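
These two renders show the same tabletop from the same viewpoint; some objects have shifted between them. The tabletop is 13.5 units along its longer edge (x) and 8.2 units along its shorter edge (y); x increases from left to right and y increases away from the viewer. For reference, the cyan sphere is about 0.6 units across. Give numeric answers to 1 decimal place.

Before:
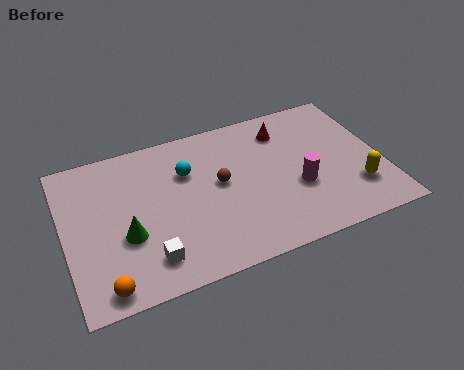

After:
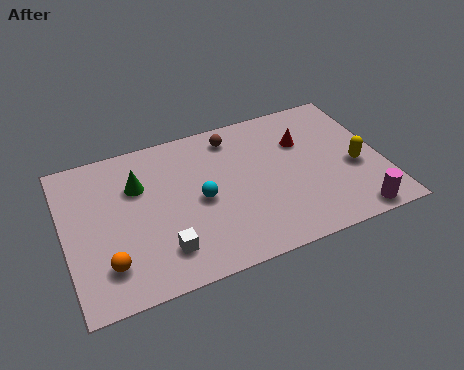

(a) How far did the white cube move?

0.6

From (3.3, 1.6) to (3.9, 1.8), the white cube covered √(0.6² + 0.2²) ≈ 0.6 units.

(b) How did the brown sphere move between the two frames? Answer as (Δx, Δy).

(0.8, 2.4)

From the two frames, the brown sphere sits at roughly (6.6, 4.5) before and (7.4, 6.9) after.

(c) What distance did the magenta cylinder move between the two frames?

3.1

The magenta cylinder moved from about (9.8, 3.1) to (11.9, 0.8), a distance of √(2.1² + 2.3²) ≈ 3.1.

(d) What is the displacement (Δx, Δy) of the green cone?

(0.7, 2.5)

The green cone started near (2.5, 3.1) and ended near (3.2, 5.6).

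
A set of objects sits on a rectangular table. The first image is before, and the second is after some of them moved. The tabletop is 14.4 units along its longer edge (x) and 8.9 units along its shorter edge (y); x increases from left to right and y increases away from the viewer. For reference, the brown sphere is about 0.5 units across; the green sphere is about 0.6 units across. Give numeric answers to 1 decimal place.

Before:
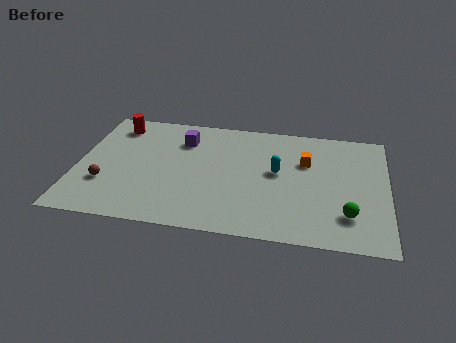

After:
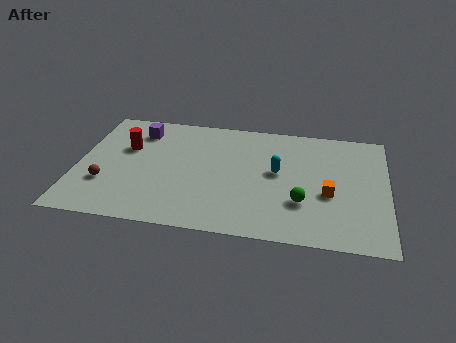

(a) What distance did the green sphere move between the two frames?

2.2

The green sphere was near (12.6, 2.2) before and (10.5, 2.8) after, so it travelled √(2.1² + 0.6²) ≈ 2.2 units.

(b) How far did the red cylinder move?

1.8

From (1.6, 7.4) to (2.2, 5.7), the red cylinder covered √(0.6² + 1.7²) ≈ 1.8 units.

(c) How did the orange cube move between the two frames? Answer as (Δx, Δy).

(1.1, -2.3)

The orange cube was at about (10.6, 5.9) and moved to about (11.7, 3.6).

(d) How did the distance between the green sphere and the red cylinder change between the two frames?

-3.4

Before: roughly 12.2 units apart; after: 8.8. That's 3.4 units closer together.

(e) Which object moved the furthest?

the orange cube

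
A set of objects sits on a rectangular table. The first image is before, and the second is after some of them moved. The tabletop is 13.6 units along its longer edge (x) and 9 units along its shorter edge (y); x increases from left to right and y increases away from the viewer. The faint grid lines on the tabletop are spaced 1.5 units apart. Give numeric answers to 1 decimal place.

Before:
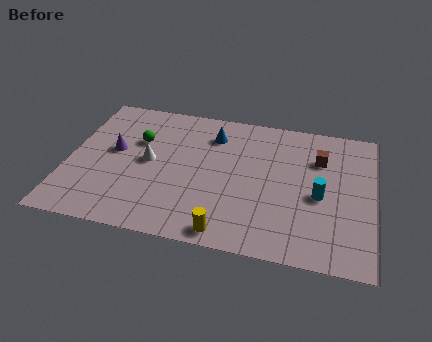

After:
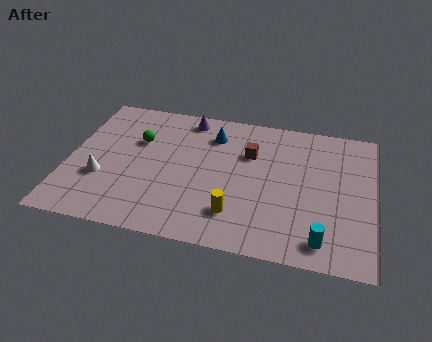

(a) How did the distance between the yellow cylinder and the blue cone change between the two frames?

-1.1

The distance was about 6.2 in the first image and 5.1 in the second, so they moved 1.1 units closer together.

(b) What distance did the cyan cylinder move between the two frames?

2.7

The cyan cylinder moved from about (11.2, 4.0) to (11.4, 1.3), a distance of √(0.2² + 2.7²) ≈ 2.7.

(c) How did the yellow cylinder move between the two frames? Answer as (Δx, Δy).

(0.3, 1.2)

The yellow cylinder was at about (7.3, 0.9) and moved to about (7.6, 2.1).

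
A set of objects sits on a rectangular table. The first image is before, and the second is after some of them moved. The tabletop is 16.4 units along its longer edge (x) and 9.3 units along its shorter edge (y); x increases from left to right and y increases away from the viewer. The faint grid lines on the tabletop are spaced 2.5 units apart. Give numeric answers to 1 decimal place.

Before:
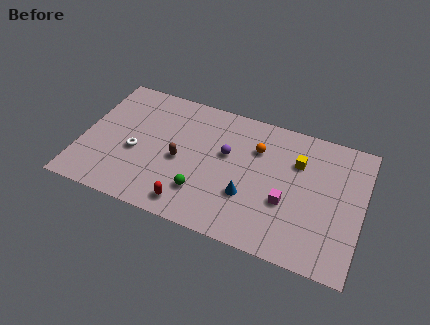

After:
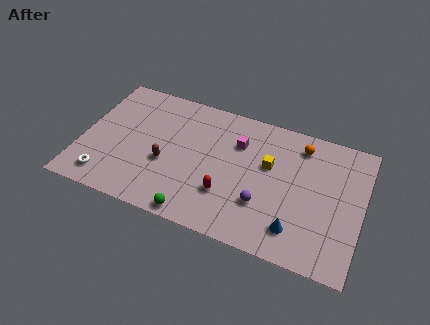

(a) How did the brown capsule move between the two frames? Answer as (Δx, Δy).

(-0.8, -0.5)

The brown capsule started near (5.8, 4.2) and ended near (5.0, 3.7).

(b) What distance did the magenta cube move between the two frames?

4.4

The magenta cube was near (12.1, 3.5) before and (9.0, 6.6) after, so it travelled √(3.1² + 3.1²) ≈ 4.4 units.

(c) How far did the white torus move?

2.8

The white torus was near (3.2, 3.9) before and (1.7, 1.5) after, so it travelled √(1.5² + 2.4²) ≈ 2.8 units.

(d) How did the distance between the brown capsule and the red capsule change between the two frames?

+0.8

The distance was about 3.0 in the first image and 3.8 in the second, so they moved 0.8 units further apart.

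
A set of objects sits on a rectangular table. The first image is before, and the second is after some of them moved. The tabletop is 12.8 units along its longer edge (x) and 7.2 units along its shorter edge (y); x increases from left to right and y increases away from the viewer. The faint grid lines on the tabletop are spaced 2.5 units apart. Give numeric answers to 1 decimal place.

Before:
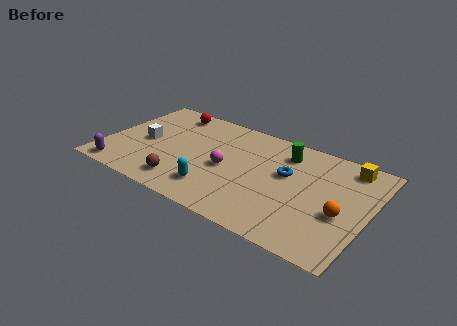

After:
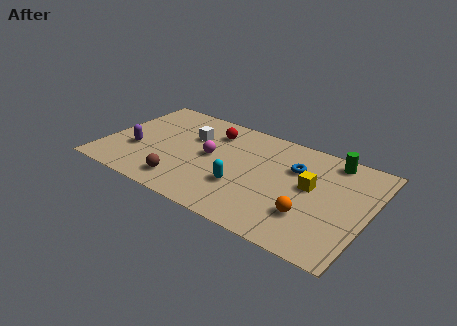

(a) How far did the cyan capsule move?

1.4

The cyan capsule was near (5.7, 1.6) before and (6.9, 2.4) after, so it travelled √(1.2² + 0.8²) ≈ 1.4 units.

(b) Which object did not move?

the brown sphere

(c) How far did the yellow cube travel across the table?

2.7

The yellow cube moved from about (11.5, 6.2) to (10.0, 4.0), a distance of √(1.5² + 2.2²) ≈ 2.7.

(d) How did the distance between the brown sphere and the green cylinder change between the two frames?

+2.0

The distance was about 6.2 in the first image and 8.2 in the second, so they moved 2.0 units further apart.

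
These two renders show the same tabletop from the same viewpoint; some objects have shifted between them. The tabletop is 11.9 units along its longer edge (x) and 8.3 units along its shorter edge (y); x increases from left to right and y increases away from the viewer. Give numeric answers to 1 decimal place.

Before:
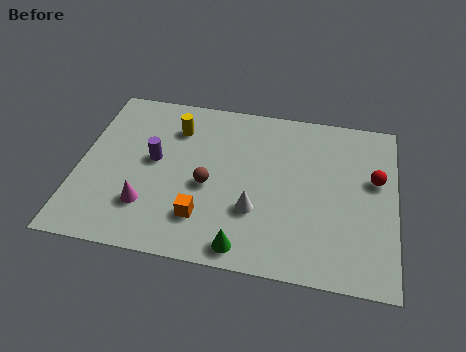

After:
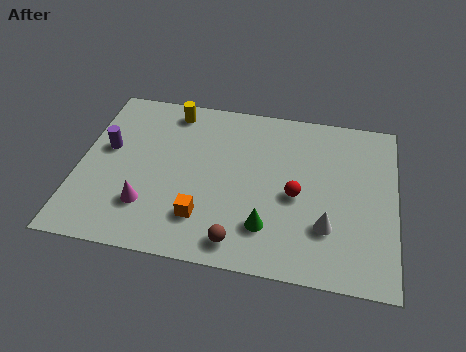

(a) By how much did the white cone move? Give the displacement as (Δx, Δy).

(2.7, -0.3)

The white cone started near (6.7, 2.7) and ended near (9.4, 2.4).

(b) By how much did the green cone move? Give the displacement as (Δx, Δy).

(0.8, 1.1)

The green cone started near (6.4, 0.9) and ended near (7.2, 2.0).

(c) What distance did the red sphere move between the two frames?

3.2

The red sphere moved from about (11.1, 5.0) to (8.2, 3.7), a distance of √(2.9² + 1.3²) ≈ 3.2.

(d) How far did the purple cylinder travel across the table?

1.8

The purple cylinder was near (2.8, 4.5) before and (1.0, 4.8) after, so it travelled √(1.8² + 0.3²) ≈ 1.8 units.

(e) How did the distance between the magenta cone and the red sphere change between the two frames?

-3.2

Before: roughly 8.9 units apart; after: 5.7. That's 3.2 units closer together.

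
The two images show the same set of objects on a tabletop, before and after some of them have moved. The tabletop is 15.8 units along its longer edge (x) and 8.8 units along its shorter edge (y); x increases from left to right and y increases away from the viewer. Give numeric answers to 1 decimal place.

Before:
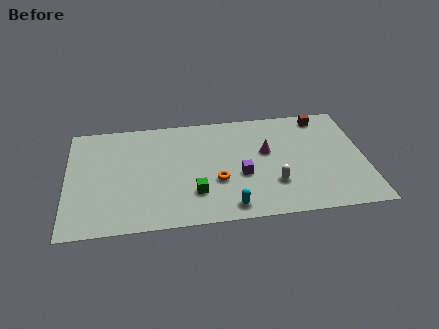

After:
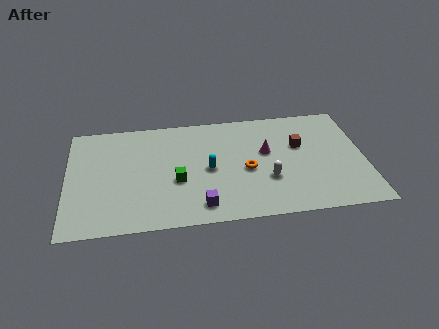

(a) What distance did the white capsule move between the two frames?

0.5

From (10.9, 2.6) to (10.6, 3.0), the white capsule covered √(0.3² + 0.4²) ≈ 0.5 units.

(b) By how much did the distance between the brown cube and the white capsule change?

-2.7

Before: roughly 5.8 units apart; after: 3.1. That's 2.7 units closer together.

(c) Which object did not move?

the magenta cone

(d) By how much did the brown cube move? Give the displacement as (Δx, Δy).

(-1.3, -2.2)

From the two frames, the brown cube sits at roughly (13.7, 7.7) before and (12.4, 5.5) after.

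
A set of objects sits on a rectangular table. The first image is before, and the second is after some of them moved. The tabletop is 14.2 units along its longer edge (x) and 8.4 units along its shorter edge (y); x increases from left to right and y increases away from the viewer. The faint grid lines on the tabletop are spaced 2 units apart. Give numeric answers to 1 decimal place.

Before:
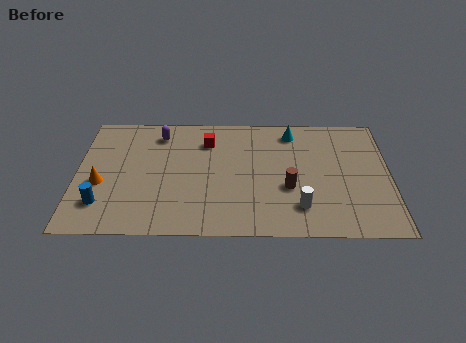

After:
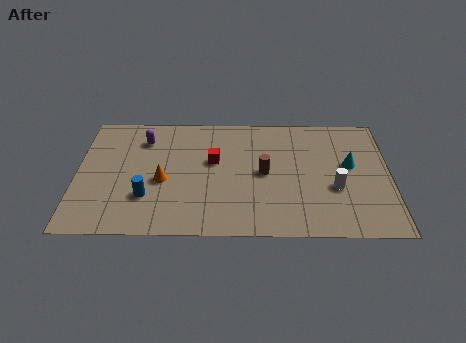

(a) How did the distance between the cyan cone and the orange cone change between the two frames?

-0.9

Before: roughly 9.5 units apart; after: 8.6. That's 0.9 units closer together.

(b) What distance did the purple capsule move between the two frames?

0.8

The purple capsule was near (3.7, 6.9) before and (3.0, 6.5) after, so it travelled √(0.7² + 0.4²) ≈ 0.8 units.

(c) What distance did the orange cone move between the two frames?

2.8

The orange cone was near (1.1, 3.4) before and (3.9, 3.6) after, so it travelled √(2.8² + 0.2²) ≈ 2.8 units.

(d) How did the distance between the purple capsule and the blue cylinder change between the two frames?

-1.5

The distance was about 5.5 in the first image and 4.0 in the second, so they moved 1.5 units closer together.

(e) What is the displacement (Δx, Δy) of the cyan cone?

(2.6, -2.3)

From the two frames, the cyan cone sits at roughly (9.8, 7.1) before and (12.4, 4.8) after.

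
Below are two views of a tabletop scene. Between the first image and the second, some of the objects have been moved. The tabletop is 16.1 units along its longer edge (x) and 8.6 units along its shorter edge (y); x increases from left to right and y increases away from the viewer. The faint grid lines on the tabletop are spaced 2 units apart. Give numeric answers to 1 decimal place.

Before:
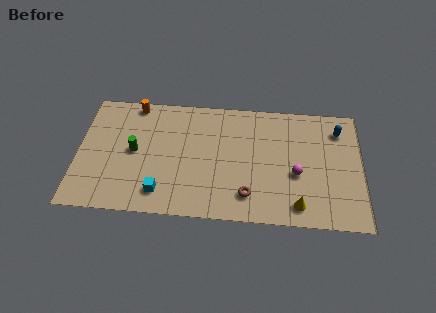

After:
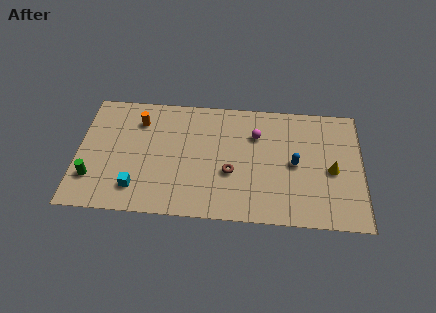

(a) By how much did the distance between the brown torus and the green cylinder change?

+0.9

The distance was about 7.0 in the first image and 7.9 in the second, so they moved 0.9 units further apart.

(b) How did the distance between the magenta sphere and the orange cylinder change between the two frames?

-3.5

They were about 10.2 units apart before and 6.7 after — 3.5 units closer together.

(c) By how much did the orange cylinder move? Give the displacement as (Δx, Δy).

(0.3, -1.2)

The orange cylinder started near (3.1, 7.8) and ended near (3.4, 6.6).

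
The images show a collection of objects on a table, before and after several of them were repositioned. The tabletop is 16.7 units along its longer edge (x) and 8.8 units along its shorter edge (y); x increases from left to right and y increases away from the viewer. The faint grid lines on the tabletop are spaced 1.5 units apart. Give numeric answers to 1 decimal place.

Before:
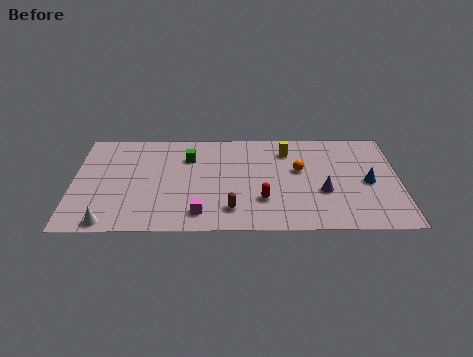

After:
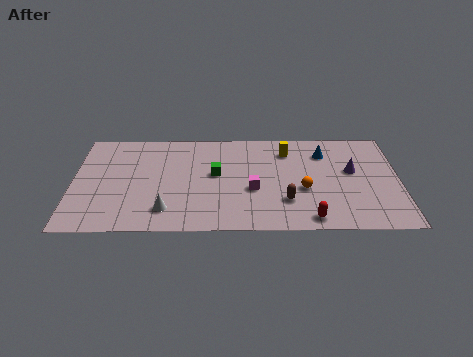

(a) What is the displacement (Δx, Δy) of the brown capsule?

(2.8, 0.7)

From the two frames, the brown capsule sits at roughly (8.1, 1.8) before and (10.9, 2.5) after.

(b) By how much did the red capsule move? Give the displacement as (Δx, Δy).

(2.4, -1.6)

The red capsule was at about (9.7, 2.6) and moved to about (12.1, 1.0).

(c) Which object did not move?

the yellow cylinder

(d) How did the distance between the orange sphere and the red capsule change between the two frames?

-0.7

The distance was about 3.2 in the first image and 2.5 in the second, so they moved 0.7 units closer together.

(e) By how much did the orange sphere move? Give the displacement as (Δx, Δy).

(0.2, -1.7)

The orange sphere started near (11.6, 5.2) and ended near (11.8, 3.5).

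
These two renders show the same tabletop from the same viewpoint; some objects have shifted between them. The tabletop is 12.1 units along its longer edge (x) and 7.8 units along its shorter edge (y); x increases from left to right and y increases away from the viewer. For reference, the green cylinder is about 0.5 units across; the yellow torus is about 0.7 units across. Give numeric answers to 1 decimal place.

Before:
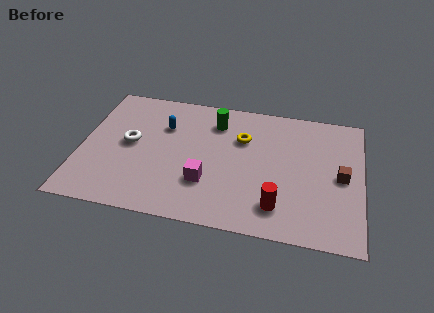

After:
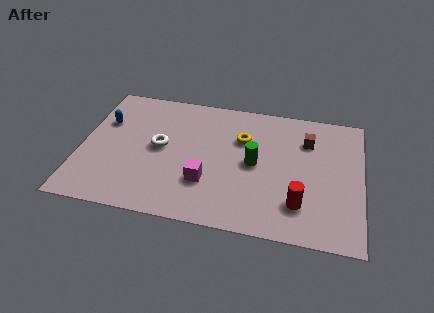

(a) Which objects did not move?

the magenta cube and the yellow torus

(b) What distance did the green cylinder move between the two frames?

2.8

From (5.7, 6.1) to (7.5, 3.9), the green cylinder covered √(1.8² + 2.2²) ≈ 2.8 units.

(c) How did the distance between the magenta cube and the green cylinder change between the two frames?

-1.2

The distance was about 3.7 in the first image and 2.5 in the second, so they moved 1.2 units closer together.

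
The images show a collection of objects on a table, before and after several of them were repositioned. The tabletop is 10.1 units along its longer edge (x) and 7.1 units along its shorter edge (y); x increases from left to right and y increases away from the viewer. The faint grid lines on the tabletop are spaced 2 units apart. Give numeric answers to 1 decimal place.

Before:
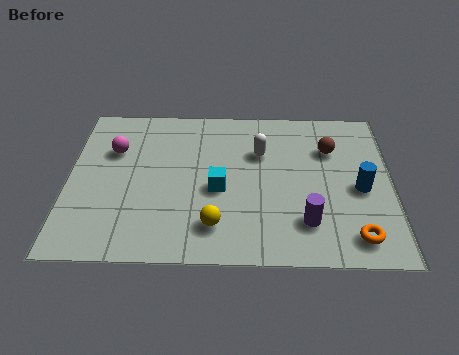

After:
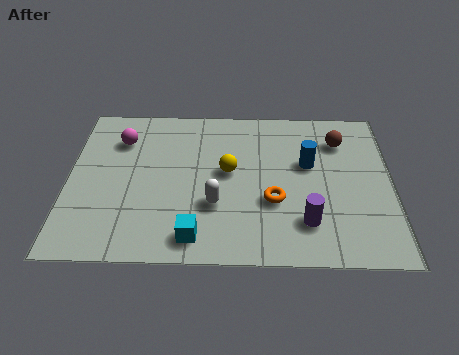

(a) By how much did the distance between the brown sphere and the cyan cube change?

+2.3

Before: roughly 4.0 units apart; after: 6.3. That's 2.3 units further apart.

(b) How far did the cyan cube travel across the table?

2.2

The cyan cube moved from about (4.7, 3.1) to (4.0, 1.0), a distance of √(0.7² + 2.1²) ≈ 2.2.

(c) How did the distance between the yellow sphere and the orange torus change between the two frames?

-2.4

Before: roughly 4.3 units apart; after: 1.9. That's 2.4 units closer together.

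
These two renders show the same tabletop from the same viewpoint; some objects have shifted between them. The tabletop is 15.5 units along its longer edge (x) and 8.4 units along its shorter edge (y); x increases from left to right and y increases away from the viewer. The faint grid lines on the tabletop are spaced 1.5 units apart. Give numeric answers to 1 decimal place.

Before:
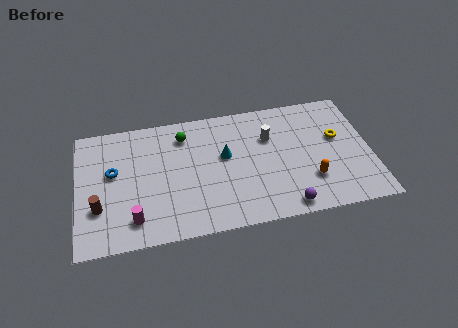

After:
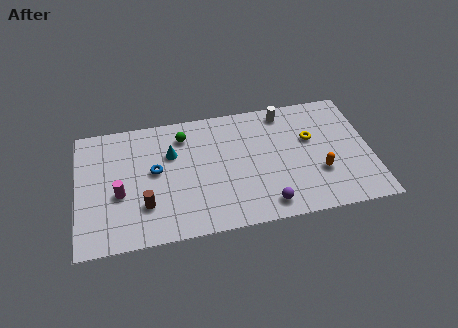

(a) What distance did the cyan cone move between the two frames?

2.9

The cyan cone was near (7.8, 4.9) before and (5.0, 5.6) after, so it travelled √(2.8² + 0.7²) ≈ 2.9 units.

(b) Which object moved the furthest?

the cyan cone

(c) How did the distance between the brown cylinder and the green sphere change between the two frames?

-1.3

They were about 6.1 units apart before and 4.8 after — 1.3 units closer together.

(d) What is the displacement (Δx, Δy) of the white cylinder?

(0.9, 1.6)

The white cylinder started near (10.2, 5.7) and ended near (11.1, 7.3).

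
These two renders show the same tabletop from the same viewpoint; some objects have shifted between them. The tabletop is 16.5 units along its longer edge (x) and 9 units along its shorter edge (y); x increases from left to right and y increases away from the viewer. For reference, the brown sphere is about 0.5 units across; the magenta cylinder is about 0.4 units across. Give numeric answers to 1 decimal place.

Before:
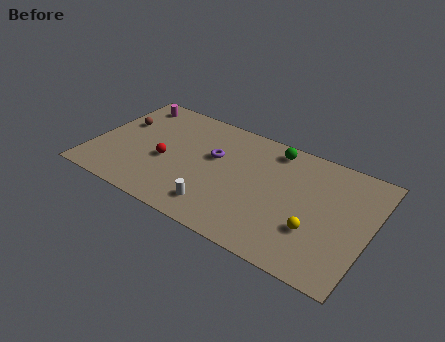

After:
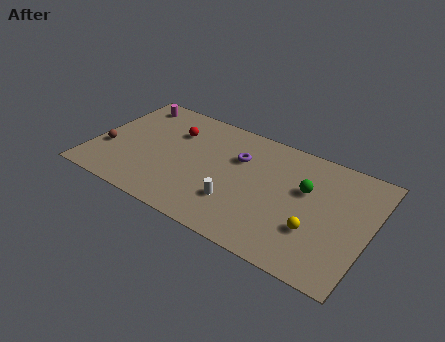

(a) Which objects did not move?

the magenta cylinder and the yellow sphere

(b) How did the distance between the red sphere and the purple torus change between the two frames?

+0.8

Before: roughly 3.2 units apart; after: 4.0. That's 0.8 units further apart.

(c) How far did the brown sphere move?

2.5

The brown sphere was near (1.3, 5.7) before and (0.9, 3.2) after, so it travelled √(0.4² + 2.5²) ≈ 2.5 units.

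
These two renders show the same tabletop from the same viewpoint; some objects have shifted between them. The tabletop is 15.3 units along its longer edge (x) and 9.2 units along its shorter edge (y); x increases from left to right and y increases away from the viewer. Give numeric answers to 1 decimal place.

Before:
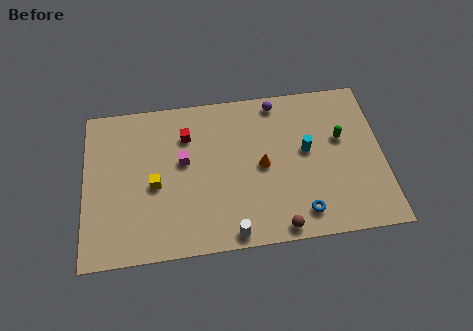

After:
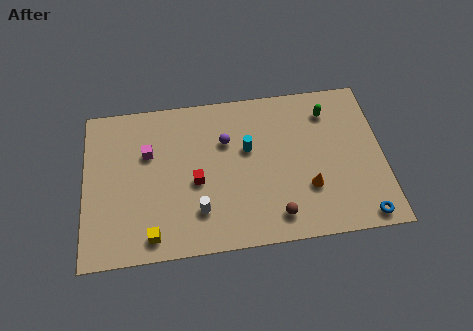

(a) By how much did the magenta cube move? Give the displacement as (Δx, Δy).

(-1.8, 0.7)

The magenta cube was at about (5.1, 5.3) and moved to about (3.3, 6.0).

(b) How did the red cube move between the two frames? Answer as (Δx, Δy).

(0.4, -2.8)

From the two frames, the red cube sits at roughly (5.3, 6.8) before and (5.7, 4.0) after.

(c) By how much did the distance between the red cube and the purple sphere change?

-2.2

Before: roughly 4.9 units apart; after: 2.7. That's 2.2 units closer together.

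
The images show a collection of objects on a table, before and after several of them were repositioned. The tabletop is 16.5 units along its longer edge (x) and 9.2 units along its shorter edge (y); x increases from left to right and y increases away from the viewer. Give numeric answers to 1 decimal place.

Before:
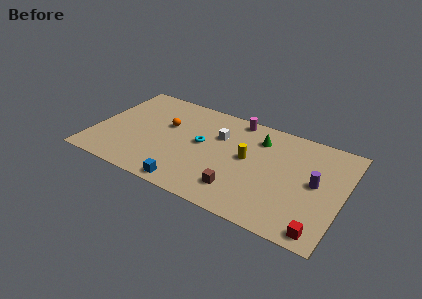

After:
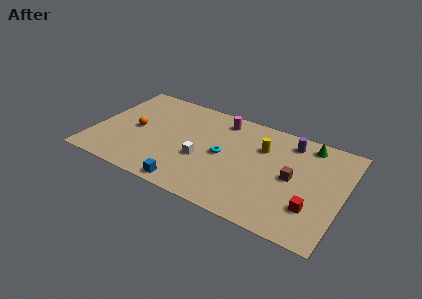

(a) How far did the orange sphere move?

2.2

From (4.6, 5.7) to (2.7, 4.5), the orange sphere covered √(1.9² + 1.2²) ≈ 2.2 units.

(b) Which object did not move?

the blue cube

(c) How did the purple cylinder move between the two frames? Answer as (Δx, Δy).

(-2.0, 2.9)

The purple cylinder started near (14.7, 4.8) and ended near (12.7, 7.7).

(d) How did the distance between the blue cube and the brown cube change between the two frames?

+4.0

Before: roughly 3.4 units apart; after: 7.4. That's 4.0 units further apart.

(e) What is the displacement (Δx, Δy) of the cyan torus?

(1.5, -0.4)

The cyan torus was at about (7.1, 5.0) and moved to about (8.6, 4.6).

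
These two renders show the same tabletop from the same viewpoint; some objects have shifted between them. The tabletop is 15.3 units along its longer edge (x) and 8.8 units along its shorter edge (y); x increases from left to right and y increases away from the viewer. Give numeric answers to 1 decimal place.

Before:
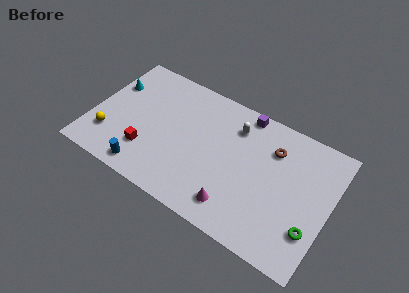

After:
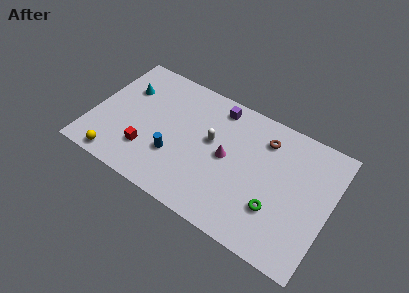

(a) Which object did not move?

the red cube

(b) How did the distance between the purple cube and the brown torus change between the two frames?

+0.7

They were about 2.6 units apart before and 3.3 after — 0.7 units further apart.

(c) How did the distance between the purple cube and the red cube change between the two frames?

-1.4

Before: roughly 7.8 units apart; after: 6.4. That's 1.4 units closer together.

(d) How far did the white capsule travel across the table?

2.1

The white capsule moved from about (8.9, 6.8) to (7.6, 5.1), a distance of √(1.3² + 1.7²) ≈ 2.1.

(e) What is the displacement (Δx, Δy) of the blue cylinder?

(1.6, 1.8)

The blue cylinder was at about (3.9, 1.1) and moved to about (5.5, 2.9).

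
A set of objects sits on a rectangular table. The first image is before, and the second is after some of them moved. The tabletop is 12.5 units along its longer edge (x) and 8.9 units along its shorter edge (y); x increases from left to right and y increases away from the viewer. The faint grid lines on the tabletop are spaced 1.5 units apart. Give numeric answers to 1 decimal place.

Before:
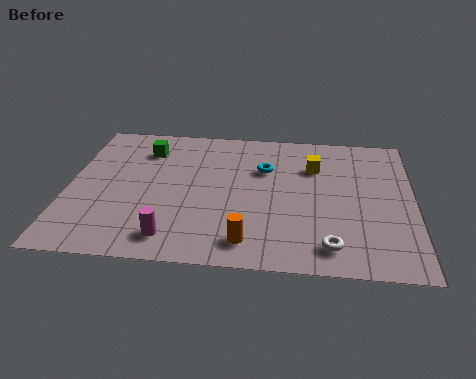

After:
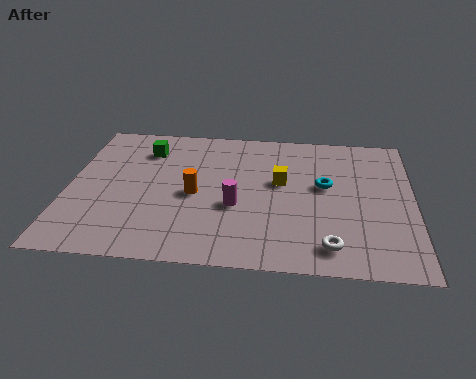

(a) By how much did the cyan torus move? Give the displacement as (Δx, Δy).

(2.2, -0.9)

The cyan torus started near (7.1, 6.0) and ended near (9.3, 5.1).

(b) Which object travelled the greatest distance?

the orange cylinder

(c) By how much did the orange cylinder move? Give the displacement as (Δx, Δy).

(-2.0, 2.7)

The orange cylinder started near (6.6, 1.4) and ended near (4.6, 4.1).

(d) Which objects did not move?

the green cube and the white torus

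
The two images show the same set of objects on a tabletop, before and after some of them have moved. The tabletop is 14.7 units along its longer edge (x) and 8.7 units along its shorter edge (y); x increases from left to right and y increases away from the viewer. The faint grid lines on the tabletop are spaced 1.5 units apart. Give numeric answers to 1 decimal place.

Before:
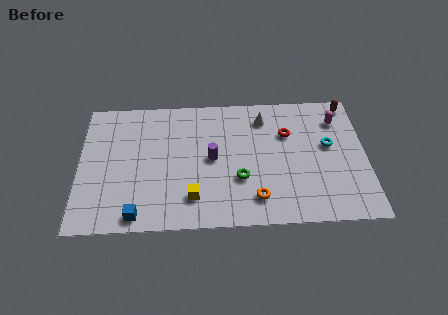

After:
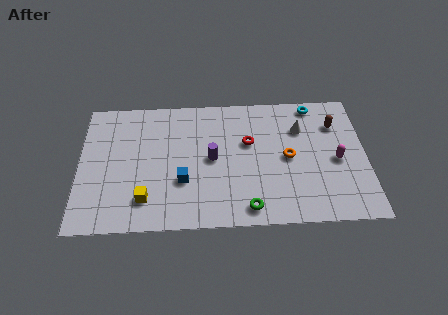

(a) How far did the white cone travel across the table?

2.1

The white cone moved from about (9.5, 7.0) to (11.4, 6.2), a distance of √(1.9² + 0.8²) ≈ 2.1.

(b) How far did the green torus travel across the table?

1.9

From (8.2, 3.0) to (8.6, 1.1), the green torus covered √(0.4² + 1.9²) ≈ 1.9 units.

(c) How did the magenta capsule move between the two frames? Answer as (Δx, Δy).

(-0.1, -2.7)

From the two frames, the magenta capsule sits at roughly (13.3, 6.7) before and (13.2, 4.0) after.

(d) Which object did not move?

the purple cylinder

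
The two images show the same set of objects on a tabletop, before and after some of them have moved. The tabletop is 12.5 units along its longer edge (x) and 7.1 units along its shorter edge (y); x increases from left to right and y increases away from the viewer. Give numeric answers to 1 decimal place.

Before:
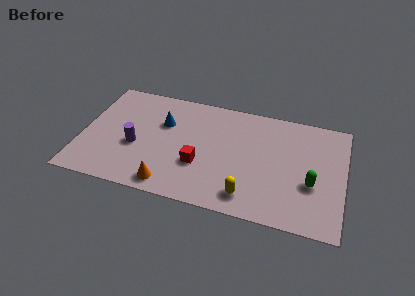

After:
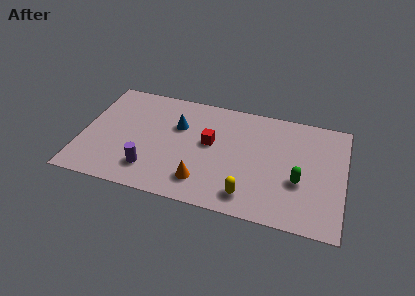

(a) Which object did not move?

the yellow capsule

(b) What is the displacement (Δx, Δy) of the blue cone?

(0.7, 0.0)

The blue cone started near (3.8, 4.7) and ended near (4.5, 4.7).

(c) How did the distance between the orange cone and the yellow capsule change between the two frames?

-1.5

The distance was about 3.7 in the first image and 2.2 in the second, so they moved 1.5 units closer together.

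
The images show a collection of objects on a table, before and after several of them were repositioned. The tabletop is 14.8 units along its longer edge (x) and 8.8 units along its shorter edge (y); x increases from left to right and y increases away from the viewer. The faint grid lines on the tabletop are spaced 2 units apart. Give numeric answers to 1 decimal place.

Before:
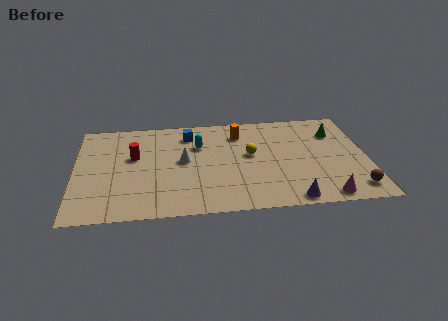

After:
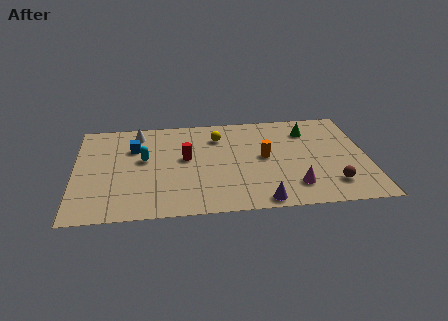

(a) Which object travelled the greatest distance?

the white cone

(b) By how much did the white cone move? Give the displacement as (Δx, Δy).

(-2.3, 2.7)

From the two frames, the white cone sits at roughly (5.5, 4.7) before and (3.2, 7.4) after.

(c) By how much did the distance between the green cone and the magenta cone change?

-0.7

Before: roughly 5.7 units apart; after: 5.0. That's 0.7 units closer together.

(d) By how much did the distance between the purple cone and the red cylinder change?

-3.5

The distance was about 9.0 in the first image and 5.5 in the second, so they moved 3.5 units closer together.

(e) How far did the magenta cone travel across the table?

1.8

The magenta cone was near (12.5, 0.9) before and (11.0, 1.9) after, so it travelled √(1.5² + 1.0²) ≈ 1.8 units.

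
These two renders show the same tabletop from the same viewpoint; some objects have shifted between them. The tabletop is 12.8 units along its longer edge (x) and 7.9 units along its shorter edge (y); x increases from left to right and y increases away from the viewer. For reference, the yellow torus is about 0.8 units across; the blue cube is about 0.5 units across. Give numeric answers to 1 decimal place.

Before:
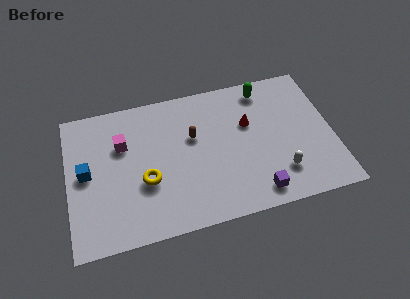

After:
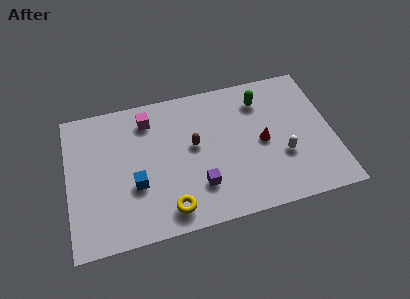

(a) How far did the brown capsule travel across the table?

0.5

The brown capsule was near (6.1, 4.9) before and (6.1, 4.4) after, so it travelled √(0.0² + 0.5²) ≈ 0.5 units.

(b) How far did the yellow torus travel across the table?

2.1

The yellow torus moved from about (3.7, 3.0) to (4.7, 1.2), a distance of √(1.0² + 1.8²) ≈ 2.1.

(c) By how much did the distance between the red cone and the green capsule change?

+0.4

They were about 2.0 units apart before and 2.4 after — 0.4 units further apart.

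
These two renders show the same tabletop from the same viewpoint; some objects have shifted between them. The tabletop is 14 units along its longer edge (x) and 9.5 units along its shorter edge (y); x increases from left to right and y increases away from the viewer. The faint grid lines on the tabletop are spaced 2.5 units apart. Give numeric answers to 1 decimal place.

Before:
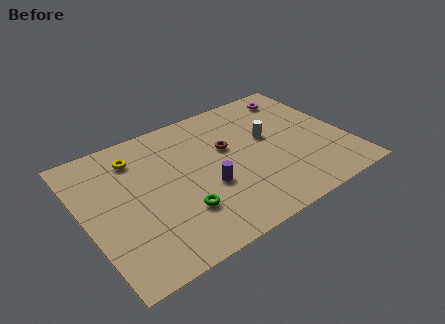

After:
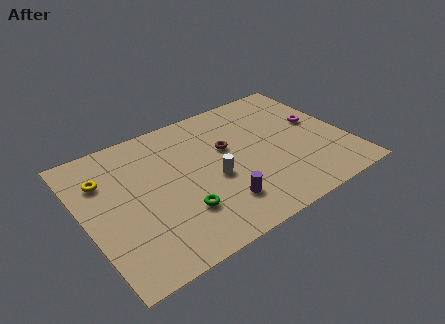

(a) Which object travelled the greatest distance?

the white cylinder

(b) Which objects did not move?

the brown torus and the green torus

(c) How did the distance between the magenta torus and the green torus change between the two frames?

-0.7

Before: roughly 9.1 units apart; after: 8.4. That's 0.7 units closer together.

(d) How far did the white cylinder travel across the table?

3.6

From (10.0, 5.5) to (6.7, 4.0), the white cylinder covered √(3.3² + 1.5²) ≈ 3.6 units.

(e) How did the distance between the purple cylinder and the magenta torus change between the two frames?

-0.5

They were about 7.3 units apart before and 6.8 after — 0.5 units closer together.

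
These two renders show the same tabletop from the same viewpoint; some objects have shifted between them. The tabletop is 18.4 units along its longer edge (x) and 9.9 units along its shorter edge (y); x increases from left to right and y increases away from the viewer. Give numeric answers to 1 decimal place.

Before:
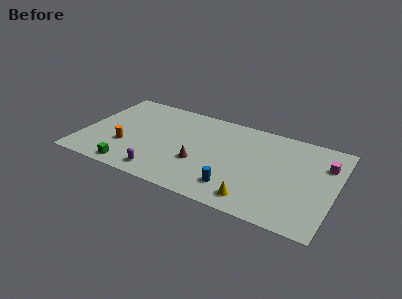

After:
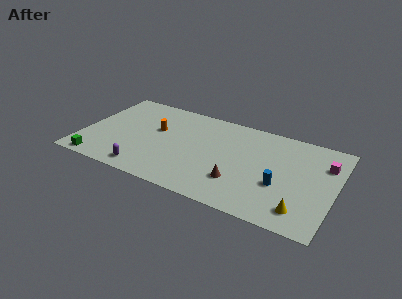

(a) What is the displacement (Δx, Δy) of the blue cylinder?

(3.1, 1.6)

From the two frames, the blue cylinder sits at roughly (11.5, 2.1) before and (14.6, 3.7) after.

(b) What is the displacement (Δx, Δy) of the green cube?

(-2.4, -0.2)

The green cube was at about (4.0, 1.1) and moved to about (1.6, 0.9).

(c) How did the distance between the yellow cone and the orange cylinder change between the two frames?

+2.0

The distance was about 9.9 in the first image and 11.9 in the second, so they moved 2.0 units further apart.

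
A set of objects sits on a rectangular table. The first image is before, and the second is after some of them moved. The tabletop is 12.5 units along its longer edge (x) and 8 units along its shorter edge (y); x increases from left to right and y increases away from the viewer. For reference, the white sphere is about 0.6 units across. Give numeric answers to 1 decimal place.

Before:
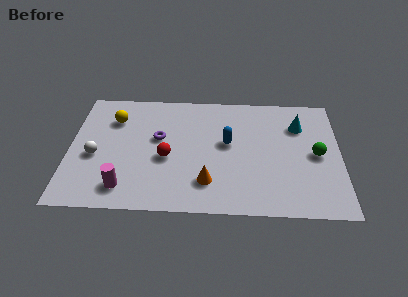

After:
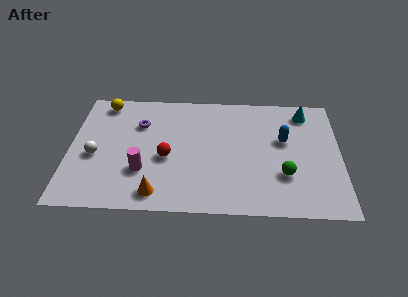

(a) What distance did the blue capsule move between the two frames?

2.6

The blue capsule moved from about (7.3, 4.5) to (9.9, 4.8), a distance of √(2.6² + 0.3²) ≈ 2.6.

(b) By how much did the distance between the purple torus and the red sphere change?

+1.2

They were about 1.4 units apart before and 2.6 after — 1.2 units further apart.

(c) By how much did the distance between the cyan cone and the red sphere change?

+0.6

The distance was about 6.6 in the first image and 7.2 in the second, so they moved 0.6 units further apart.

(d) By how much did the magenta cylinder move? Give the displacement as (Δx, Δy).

(0.8, 1.1)

From the two frames, the magenta cylinder sits at roughly (2.6, 1.4) before and (3.4, 2.5) after.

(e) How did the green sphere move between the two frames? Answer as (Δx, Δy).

(-1.5, -1.4)

The green sphere was at about (11.4, 3.9) and moved to about (9.9, 2.5).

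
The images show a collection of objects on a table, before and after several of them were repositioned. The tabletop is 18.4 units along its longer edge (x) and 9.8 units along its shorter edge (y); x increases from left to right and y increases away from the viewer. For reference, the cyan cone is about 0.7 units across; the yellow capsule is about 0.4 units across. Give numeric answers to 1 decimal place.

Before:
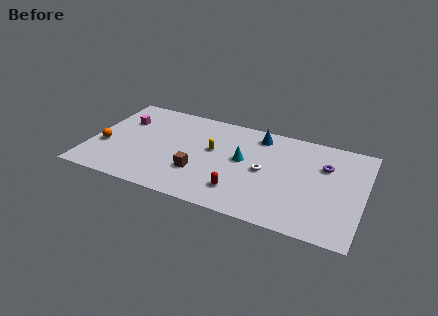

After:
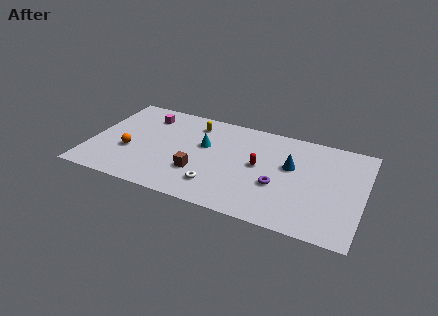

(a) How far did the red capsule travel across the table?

3.2

From (10.4, 2.2) to (11.4, 5.2), the red capsule covered √(1.0² + 3.0²) ≈ 3.2 units.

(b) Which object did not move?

the brown cube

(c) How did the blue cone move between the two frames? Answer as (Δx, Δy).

(2.4, -2.4)

From the two frames, the blue cone sits at roughly (11.1, 8.3) before and (13.5, 5.9) after.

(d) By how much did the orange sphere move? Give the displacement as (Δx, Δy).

(1.7, 0.0)

From the two frames, the orange sphere sits at roughly (1.0, 3.7) before and (2.7, 3.7) after.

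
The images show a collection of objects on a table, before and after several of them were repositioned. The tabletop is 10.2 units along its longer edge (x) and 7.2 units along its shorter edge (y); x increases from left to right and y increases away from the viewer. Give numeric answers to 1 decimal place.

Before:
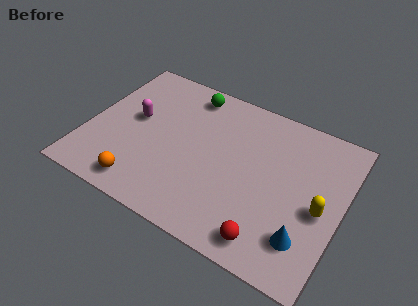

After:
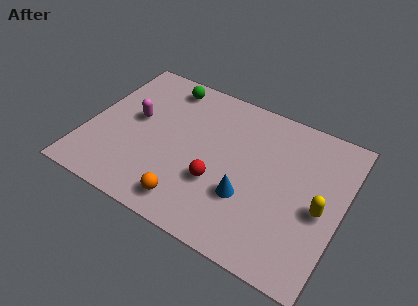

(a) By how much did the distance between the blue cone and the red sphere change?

-0.3

The distance was about 1.5 in the first image and 1.2 in the second, so they moved 0.3 units closer together.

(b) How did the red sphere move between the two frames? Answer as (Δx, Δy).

(-2.3, 1.5)

The red sphere was at about (7.7, 1.0) and moved to about (5.4, 2.5).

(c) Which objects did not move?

the yellow capsule and the magenta capsule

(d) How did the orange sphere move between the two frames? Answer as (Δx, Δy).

(1.9, 0.1)

The orange sphere started near (2.6, 1.0) and ended near (4.5, 1.1).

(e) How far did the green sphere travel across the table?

1.0

The green sphere moved from about (3.7, 6.2) to (2.7, 6.2), a distance of √(1.0² + 0.0²) ≈ 1.0.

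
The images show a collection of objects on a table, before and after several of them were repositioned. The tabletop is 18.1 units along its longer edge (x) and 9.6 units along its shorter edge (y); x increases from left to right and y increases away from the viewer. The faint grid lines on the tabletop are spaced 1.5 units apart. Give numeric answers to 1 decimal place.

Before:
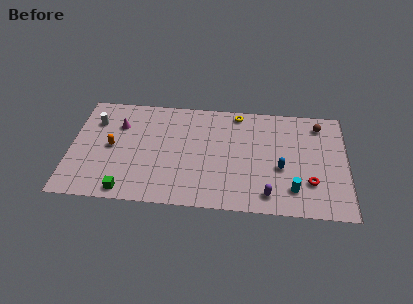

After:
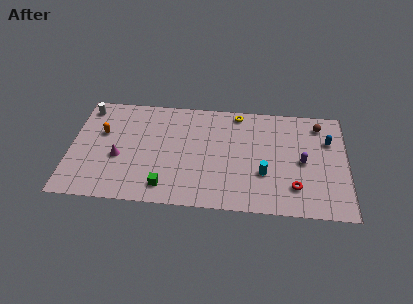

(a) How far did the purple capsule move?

3.8

From (13.0, 1.5) to (15.2, 4.6), the purple capsule covered √(2.2² + 3.1²) ≈ 3.8 units.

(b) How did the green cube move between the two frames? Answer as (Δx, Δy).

(2.5, 0.6)

From the two frames, the green cube sits at roughly (3.8, 1.0) before and (6.3, 1.6) after.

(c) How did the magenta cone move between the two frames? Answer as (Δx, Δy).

(0.1, -2.9)

The magenta cone started near (3.1, 6.8) and ended near (3.2, 3.9).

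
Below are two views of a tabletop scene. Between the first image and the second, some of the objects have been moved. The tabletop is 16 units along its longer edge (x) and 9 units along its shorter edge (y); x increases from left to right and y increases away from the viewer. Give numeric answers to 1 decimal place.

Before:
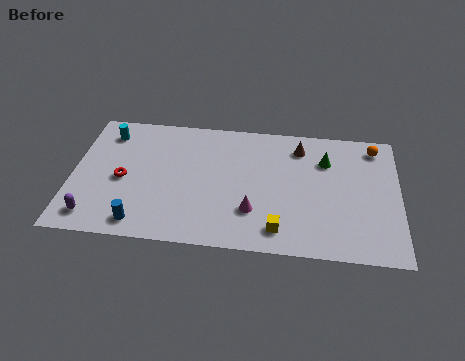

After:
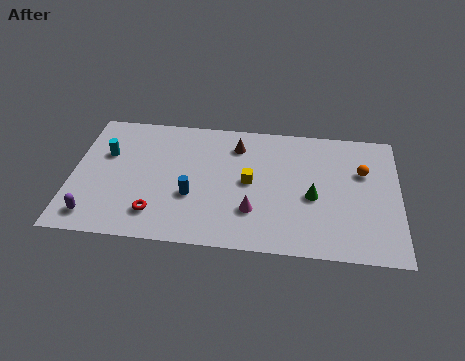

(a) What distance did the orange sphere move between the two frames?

1.9

The orange sphere was near (14.8, 7.7) before and (14.2, 5.9) after, so it travelled √(0.6² + 1.8²) ≈ 1.9 units.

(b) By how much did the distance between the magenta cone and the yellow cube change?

+0.3

They were about 1.7 units apart before and 2.0 after — 0.3 units further apart.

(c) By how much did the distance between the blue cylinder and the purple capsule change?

+2.8

Before: roughly 2.3 units apart; after: 5.1. That's 2.8 units further apart.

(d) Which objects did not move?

the purple capsule and the magenta cone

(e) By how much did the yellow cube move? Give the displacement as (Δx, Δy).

(-1.5, 3.1)

The yellow cube was at about (10.2, 1.5) and moved to about (8.7, 4.6).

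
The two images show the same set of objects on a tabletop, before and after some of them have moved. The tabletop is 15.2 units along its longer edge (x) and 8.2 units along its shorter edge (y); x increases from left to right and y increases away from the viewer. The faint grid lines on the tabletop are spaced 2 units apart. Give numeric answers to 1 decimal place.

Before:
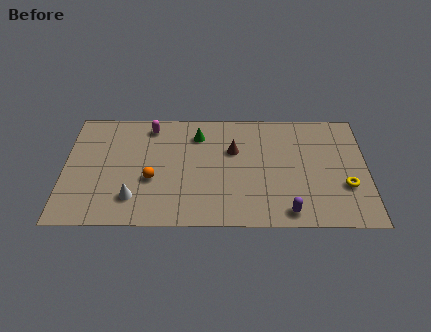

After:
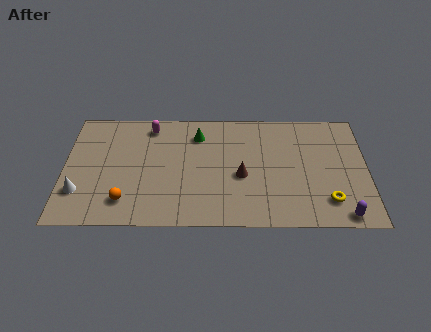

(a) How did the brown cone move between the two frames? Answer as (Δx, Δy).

(0.4, -1.8)

From the two frames, the brown cone sits at roughly (8.5, 5.3) before and (8.9, 3.5) after.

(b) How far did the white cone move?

2.7

The white cone was near (3.5, 1.9) before and (0.8, 2.3) after, so it travelled √(2.7² + 0.4²) ≈ 2.7 units.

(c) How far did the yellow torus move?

1.3

From (14.1, 2.8) to (13.2, 1.8), the yellow torus covered √(0.9² + 1.0²) ≈ 1.3 units.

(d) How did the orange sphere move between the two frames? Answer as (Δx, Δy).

(-1.3, -1.5)

The orange sphere was at about (4.4, 3.2) and moved to about (3.1, 1.7).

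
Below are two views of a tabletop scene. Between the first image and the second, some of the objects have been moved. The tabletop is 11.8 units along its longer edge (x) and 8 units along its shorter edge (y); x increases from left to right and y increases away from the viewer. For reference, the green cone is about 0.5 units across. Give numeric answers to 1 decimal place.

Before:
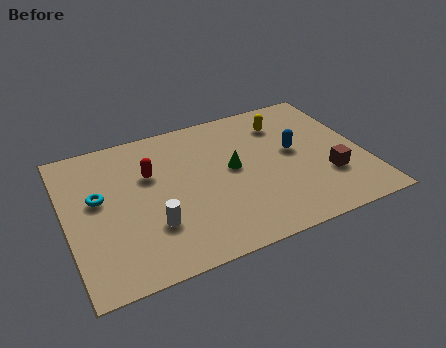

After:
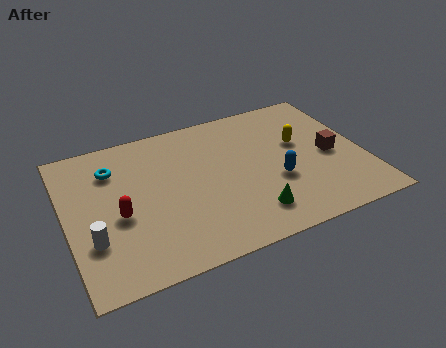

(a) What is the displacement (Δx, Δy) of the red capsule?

(-1.4, -1.8)

The red capsule was at about (3.4, 5.2) and moved to about (2.0, 3.4).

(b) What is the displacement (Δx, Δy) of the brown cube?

(0.3, 1.2)

From the two frames, the brown cube sits at roughly (10.2, 2.5) before and (10.5, 3.7) after.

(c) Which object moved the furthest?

the green cone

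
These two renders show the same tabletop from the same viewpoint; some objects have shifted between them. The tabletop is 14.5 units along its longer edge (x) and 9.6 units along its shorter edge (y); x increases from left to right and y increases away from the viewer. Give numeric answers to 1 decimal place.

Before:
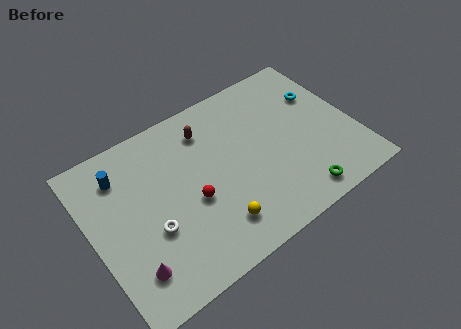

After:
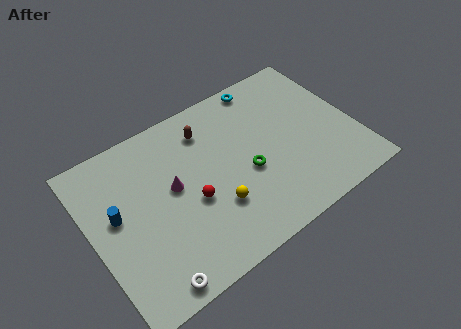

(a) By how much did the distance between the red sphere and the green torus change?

-3.0

They were about 6.1 units apart before and 3.1 after — 3.0 units closer together.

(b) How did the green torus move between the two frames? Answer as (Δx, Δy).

(-2.3, 2.8)

The green torus started near (10.7, 1.2) and ended near (8.4, 4.0).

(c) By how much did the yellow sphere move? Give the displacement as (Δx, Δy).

(0.2, 1.0)

The yellow sphere started near (6.2, 2.0) and ended near (6.4, 3.0).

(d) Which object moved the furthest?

the magenta cone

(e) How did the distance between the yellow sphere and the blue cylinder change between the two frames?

-1.4

Before: roughly 6.9 units apart; after: 5.5. That's 1.4 units closer together.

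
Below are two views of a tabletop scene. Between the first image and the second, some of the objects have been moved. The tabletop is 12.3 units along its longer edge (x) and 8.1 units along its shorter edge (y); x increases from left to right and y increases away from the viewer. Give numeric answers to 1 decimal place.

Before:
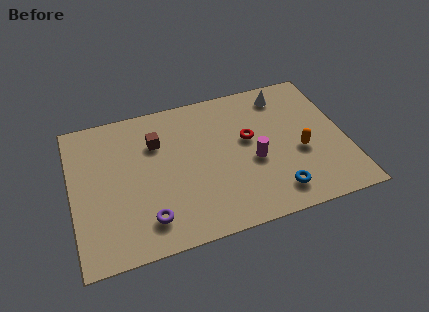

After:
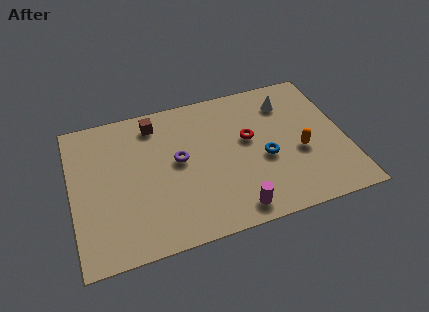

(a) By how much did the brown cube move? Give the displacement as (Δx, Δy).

(0.0, 1.1)

The brown cube started near (3.9, 5.7) and ended near (3.9, 6.8).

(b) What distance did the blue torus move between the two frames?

2.0

The blue torus was near (8.9, 1.4) before and (8.6, 3.4) after, so it travelled √(0.3² + 2.0²) ≈ 2.0 units.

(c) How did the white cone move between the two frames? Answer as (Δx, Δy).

(0.1, -0.5)

The white cone was at about (9.8, 6.8) and moved to about (9.9, 6.3).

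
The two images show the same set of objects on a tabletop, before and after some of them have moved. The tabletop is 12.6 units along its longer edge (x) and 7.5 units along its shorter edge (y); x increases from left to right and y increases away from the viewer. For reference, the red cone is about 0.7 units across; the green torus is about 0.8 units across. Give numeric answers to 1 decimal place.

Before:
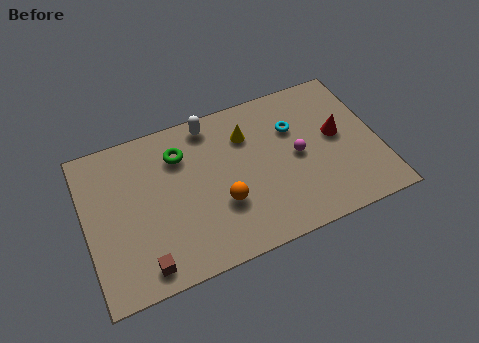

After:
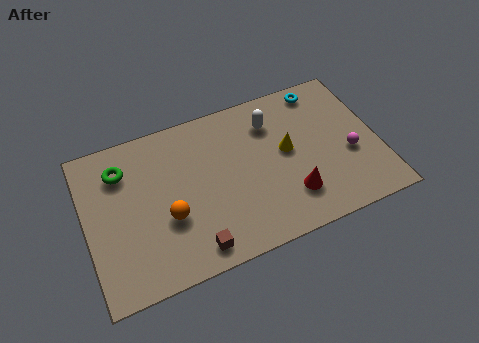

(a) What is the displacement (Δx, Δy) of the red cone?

(-2.3, -2.2)

The red cone was at about (10.9, 4.1) and moved to about (8.6, 1.9).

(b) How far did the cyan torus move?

2.1

From (9.1, 5.1) to (10.5, 6.6), the cyan torus covered √(1.4² + 1.5²) ≈ 2.1 units.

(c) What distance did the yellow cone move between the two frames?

2.1

The yellow cone moved from about (7.1, 5.5) to (8.7, 4.1), a distance of √(1.6² + 1.4²) ≈ 2.1.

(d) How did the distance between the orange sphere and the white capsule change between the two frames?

+1.6

They were about 4.0 units apart before and 5.6 after — 1.6 units further apart.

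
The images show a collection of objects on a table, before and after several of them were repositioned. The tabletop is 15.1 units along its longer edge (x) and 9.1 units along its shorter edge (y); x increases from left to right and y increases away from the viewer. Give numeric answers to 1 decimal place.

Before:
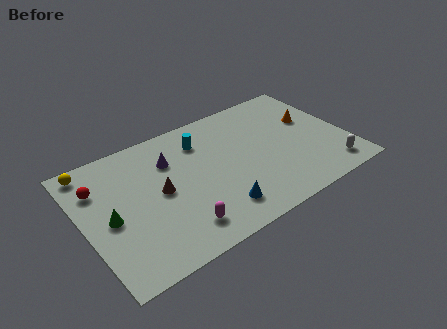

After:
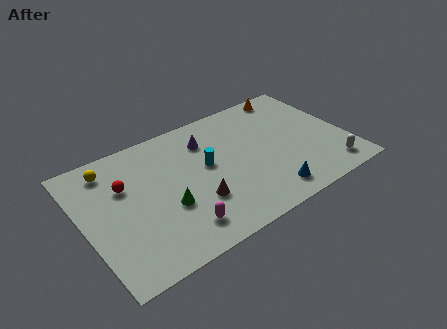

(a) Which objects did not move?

the white capsule and the magenta capsule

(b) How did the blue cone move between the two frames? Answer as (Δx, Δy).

(2.9, -0.4)

The blue cone was at about (7.1, 1.8) and moved to about (10.0, 1.4).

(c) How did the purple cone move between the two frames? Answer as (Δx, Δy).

(2.2, 0.4)

The purple cone was at about (5.2, 6.5) and moved to about (7.4, 6.9).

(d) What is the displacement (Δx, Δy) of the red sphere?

(1.4, -0.6)

The red sphere was at about (1.1, 6.6) and moved to about (2.5, 6.0).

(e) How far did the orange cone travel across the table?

2.7

From (13.4, 5.6) to (12.7, 8.2), the orange cone covered √(0.7² + 2.6²) ≈ 2.7 units.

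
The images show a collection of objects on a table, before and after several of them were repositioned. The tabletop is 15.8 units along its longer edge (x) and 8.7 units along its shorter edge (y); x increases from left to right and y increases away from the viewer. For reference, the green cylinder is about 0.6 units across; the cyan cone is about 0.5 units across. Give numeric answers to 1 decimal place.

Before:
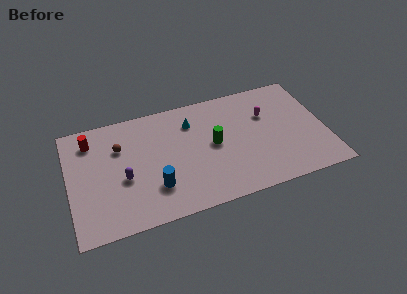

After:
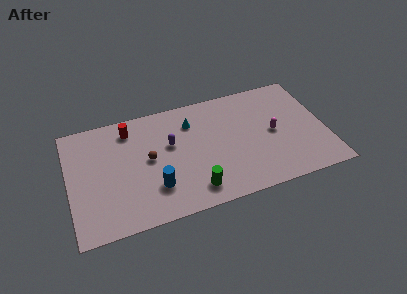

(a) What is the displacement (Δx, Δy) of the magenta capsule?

(0.3, -1.5)

The magenta capsule was at about (12.3, 5.8) and moved to about (12.6, 4.3).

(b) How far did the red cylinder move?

2.4

The red cylinder was near (1.5, 7.0) before and (3.9, 7.2) after, so it travelled √(2.4² + 0.2²) ≈ 2.4 units.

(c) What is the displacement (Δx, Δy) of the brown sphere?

(1.7, -1.4)

The brown sphere was at about (3.2, 6.0) and moved to about (4.9, 4.6).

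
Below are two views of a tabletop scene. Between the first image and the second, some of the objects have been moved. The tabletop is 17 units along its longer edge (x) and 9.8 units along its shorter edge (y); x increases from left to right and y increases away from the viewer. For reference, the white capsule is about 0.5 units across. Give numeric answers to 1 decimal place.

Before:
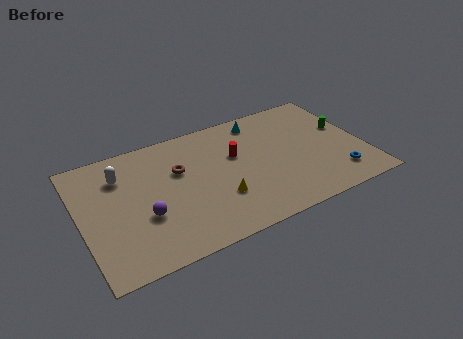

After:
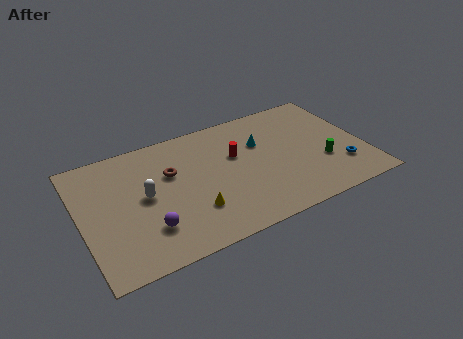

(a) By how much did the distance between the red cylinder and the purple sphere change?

+0.4

The distance was about 6.3 in the first image and 6.7 in the second, so they moved 0.4 units further apart.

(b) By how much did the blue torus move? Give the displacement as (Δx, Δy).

(0.3, 0.6)

From the two frames, the blue torus sits at roughly (15.1, 2.0) before and (15.4, 2.6) after.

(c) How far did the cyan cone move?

1.9

The cyan cone was near (11.2, 8.4) before and (11.0, 6.5) after, so it travelled √(0.2² + 1.9²) ≈ 1.9 units.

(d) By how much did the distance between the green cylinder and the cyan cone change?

-0.9

They were about 5.5 units apart before and 4.6 after — 0.9 units closer together.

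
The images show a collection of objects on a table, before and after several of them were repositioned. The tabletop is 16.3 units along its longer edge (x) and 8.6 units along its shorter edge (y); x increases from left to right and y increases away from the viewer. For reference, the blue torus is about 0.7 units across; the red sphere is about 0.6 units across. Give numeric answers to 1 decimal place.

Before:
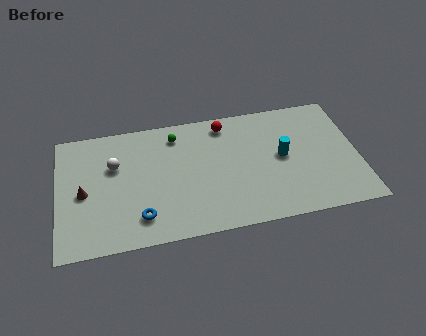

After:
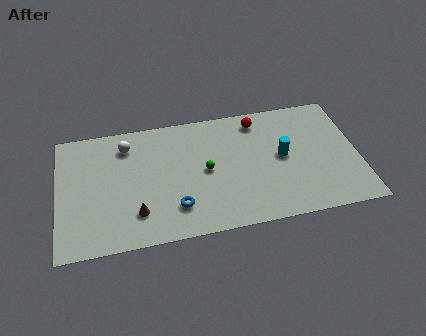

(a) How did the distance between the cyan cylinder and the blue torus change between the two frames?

-1.9

Before: roughly 8.3 units apart; after: 6.4. That's 1.9 units closer together.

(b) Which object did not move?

the cyan cylinder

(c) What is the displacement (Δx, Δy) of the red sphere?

(1.8, -0.1)

The red sphere was at about (9.2, 7.4) and moved to about (11.0, 7.3).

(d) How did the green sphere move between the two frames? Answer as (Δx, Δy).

(1.5, -2.8)

From the two frames, the green sphere sits at roughly (6.5, 7.1) before and (8.0, 4.3) after.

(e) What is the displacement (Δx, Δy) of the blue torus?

(1.9, 0.3)

From the two frames, the blue torus sits at roughly (4.4, 1.8) before and (6.3, 2.1) after.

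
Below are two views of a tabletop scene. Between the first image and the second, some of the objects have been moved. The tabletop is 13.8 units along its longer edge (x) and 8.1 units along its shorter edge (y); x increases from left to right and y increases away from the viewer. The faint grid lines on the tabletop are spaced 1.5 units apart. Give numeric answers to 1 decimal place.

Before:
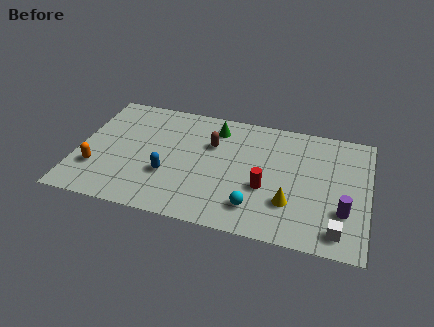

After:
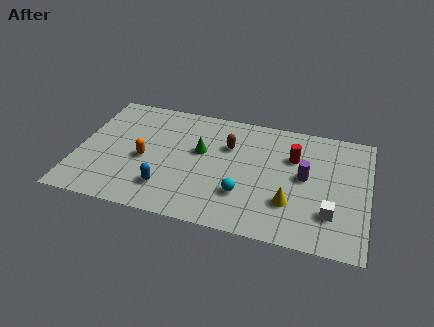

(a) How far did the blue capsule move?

0.9

The blue capsule moved from about (4.4, 2.8) to (4.4, 1.9), a distance of √(0.0² + 0.9²) ≈ 0.9.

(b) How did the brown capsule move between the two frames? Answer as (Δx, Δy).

(0.8, 0.1)

From the two frames, the brown capsule sits at roughly (6.3, 5.4) before and (7.1, 5.5) after.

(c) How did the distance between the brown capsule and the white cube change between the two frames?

-1.5

The distance was about 7.5 in the first image and 6.0 in the second, so they moved 1.5 units closer together.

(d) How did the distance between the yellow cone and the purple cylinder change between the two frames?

-0.5

The distance was about 2.5 in the first image and 2.0 in the second, so they moved 0.5 units closer together.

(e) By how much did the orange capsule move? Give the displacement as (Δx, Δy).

(2.2, 1.2)

From the two frames, the orange capsule sits at roughly (1.0, 2.4) before and (3.2, 3.6) after.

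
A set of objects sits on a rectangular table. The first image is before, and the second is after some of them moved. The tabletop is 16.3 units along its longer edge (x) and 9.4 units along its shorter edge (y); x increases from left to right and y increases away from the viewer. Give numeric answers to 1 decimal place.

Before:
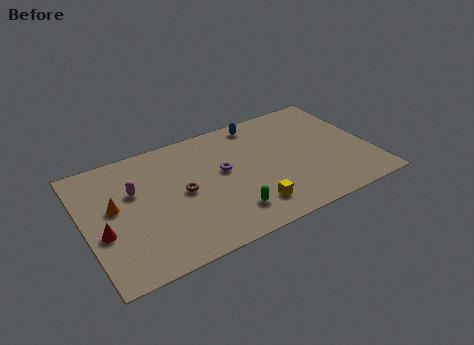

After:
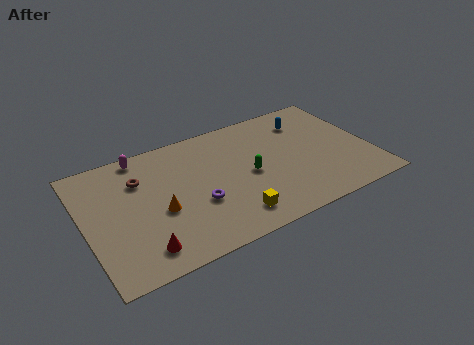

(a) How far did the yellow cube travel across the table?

1.1

The yellow cube moved from about (9.0, 1.9) to (7.9, 1.7), a distance of √(1.1² + 0.2²) ≈ 1.1.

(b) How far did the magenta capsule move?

2.6

The magenta capsule moved from about (2.9, 6.0) to (3.6, 8.5), a distance of √(0.7² + 2.5²) ≈ 2.6.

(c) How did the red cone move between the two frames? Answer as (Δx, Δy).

(1.9, -2.1)

The red cone was at about (0.9, 3.7) and moved to about (2.8, 1.6).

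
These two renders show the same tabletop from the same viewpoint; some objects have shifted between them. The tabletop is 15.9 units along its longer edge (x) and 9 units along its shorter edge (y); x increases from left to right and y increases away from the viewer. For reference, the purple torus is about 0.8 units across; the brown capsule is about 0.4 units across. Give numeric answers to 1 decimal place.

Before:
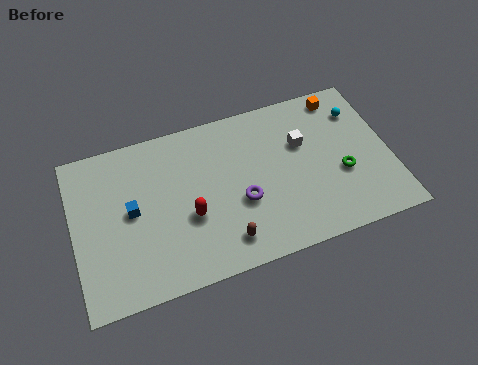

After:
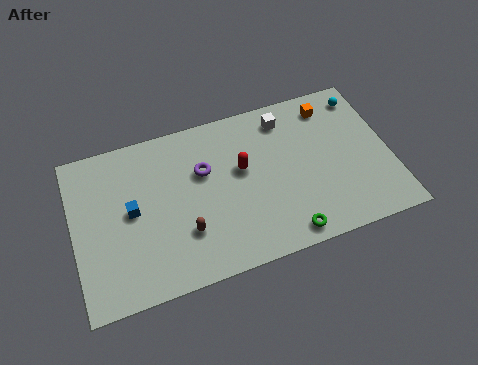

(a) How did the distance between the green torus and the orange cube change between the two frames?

+2.7

They were about 4.4 units apart before and 7.1 after — 2.7 units further apart.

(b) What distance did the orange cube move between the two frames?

0.7

From (13.8, 7.9) to (13.2, 7.5), the orange cube covered √(0.6² + 0.4²) ≈ 0.7 units.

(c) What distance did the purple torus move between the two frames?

2.9

The purple torus moved from about (8.3, 3.5) to (6.6, 5.8), a distance of √(1.7² + 2.3²) ≈ 2.9.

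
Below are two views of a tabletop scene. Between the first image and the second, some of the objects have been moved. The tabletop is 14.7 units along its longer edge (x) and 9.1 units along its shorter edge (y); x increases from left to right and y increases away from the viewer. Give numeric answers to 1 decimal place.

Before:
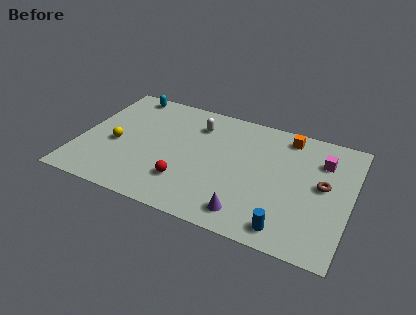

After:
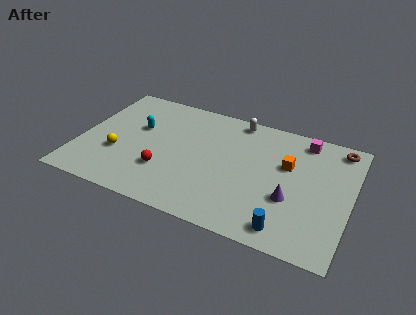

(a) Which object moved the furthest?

the brown torus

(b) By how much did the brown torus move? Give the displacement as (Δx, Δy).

(0.6, 3.1)

From the two frames, the brown torus sits at roughly (13.2, 4.9) before and (13.8, 8.0) after.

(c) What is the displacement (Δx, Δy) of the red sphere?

(-1.2, 0.4)

The red sphere was at about (6.0, 2.4) and moved to about (4.8, 2.8).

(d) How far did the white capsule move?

2.4

From (6.1, 7.0) to (8.2, 8.2), the white capsule covered √(2.1² + 1.2²) ≈ 2.4 units.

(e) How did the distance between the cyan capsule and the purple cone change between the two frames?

-1.2

The distance was about 10.1 in the first image and 8.9 in the second, so they moved 1.2 units closer together.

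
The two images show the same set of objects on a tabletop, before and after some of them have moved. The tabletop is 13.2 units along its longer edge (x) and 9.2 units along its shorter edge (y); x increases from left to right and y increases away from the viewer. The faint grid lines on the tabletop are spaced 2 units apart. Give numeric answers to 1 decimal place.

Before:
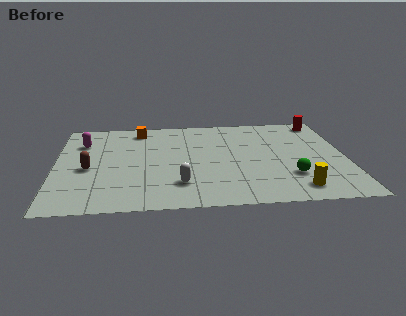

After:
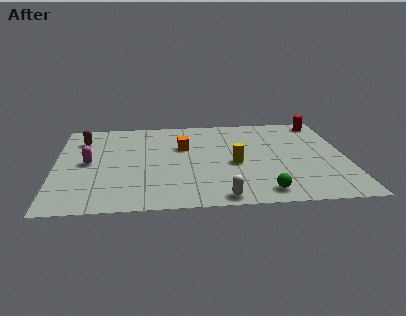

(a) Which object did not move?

the red cylinder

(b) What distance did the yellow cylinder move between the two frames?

3.7

The yellow cylinder moved from about (10.8, 1.4) to (8.1, 4.0), a distance of √(2.7² + 2.6²) ≈ 3.7.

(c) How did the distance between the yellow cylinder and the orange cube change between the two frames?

-6.6

Before: roughly 9.6 units apart; after: 3.0. That's 6.6 units closer together.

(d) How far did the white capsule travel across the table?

2.3

The white capsule was near (5.6, 2.2) before and (7.4, 0.8) after, so it travelled √(1.8² + 1.4²) ≈ 2.3 units.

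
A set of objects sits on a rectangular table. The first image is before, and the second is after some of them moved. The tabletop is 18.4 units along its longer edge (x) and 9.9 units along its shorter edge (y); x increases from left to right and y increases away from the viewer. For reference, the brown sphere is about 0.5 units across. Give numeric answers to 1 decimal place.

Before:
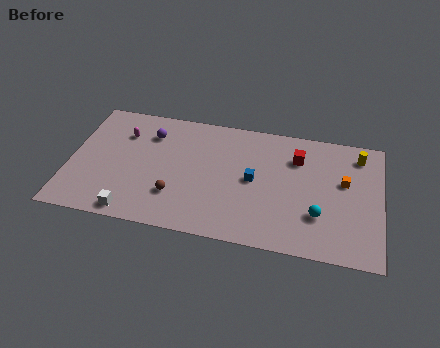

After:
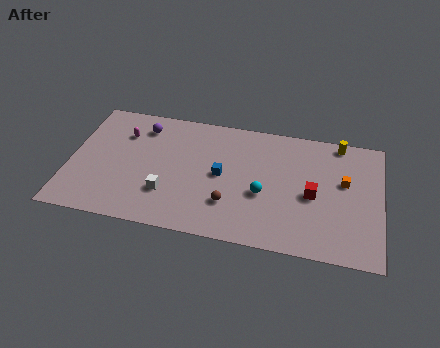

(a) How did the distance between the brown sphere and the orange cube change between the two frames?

-3.0

The distance was about 10.3 in the first image and 7.3 in the second, so they moved 3.0 units closer together.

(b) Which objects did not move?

the orange cube and the magenta capsule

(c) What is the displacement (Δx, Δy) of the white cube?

(1.9, 1.9)

From the two frames, the white cube sits at roughly (4.0, 1.0) before and (5.9, 2.9) after.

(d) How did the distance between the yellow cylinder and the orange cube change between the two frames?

+0.7

The distance was about 2.4 in the first image and 3.1 in the second, so they moved 0.7 units further apart.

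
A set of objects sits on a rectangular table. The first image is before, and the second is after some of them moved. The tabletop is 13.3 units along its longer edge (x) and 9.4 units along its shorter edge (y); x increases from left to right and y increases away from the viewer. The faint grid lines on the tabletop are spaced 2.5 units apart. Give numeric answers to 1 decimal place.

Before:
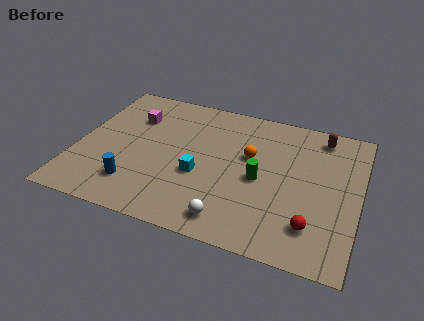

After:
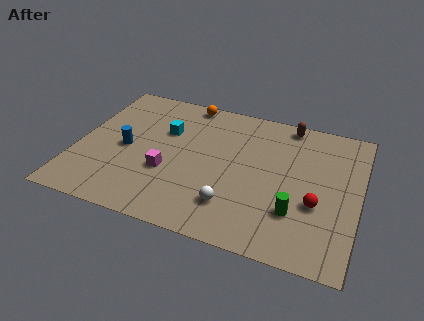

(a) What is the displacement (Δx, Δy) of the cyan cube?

(-1.9, 2.5)

The cyan cube started near (5.9, 3.7) and ended near (4.0, 6.2).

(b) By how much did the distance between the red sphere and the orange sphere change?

+3.5

Before: roughly 4.8 units apart; after: 8.3. That's 3.5 units further apart.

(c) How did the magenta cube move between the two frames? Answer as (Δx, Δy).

(2.0, -3.3)

The magenta cube was at about (2.4, 6.7) and moved to about (4.4, 3.4).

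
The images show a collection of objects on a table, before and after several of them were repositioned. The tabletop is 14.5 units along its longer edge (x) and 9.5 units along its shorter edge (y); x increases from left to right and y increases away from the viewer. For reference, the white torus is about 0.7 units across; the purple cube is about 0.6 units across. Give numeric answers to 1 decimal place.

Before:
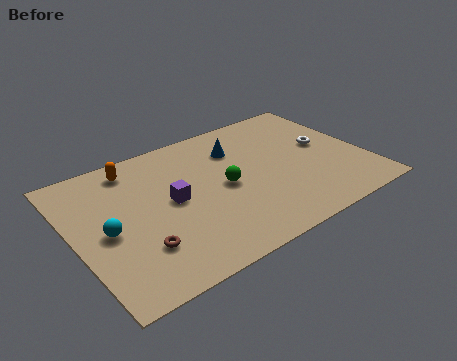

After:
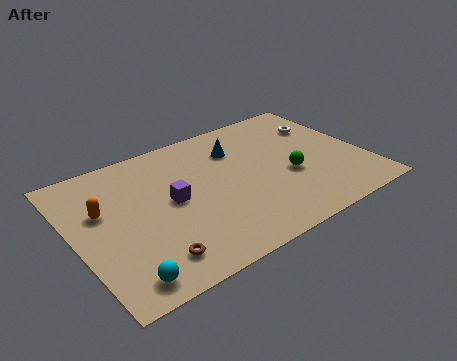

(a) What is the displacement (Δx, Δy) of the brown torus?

(0.4, -0.9)

From the two frames, the brown torus sits at roughly (2.8, 2.6) before and (3.2, 1.7) after.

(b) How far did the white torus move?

1.6

The white torus was near (12.7, 5.2) before and (13.0, 6.8) after, so it travelled √(0.3² + 1.6²) ≈ 1.6 units.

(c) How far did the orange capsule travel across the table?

2.9

The orange capsule moved from about (3.4, 8.1) to (1.5, 5.9), a distance of √(1.9² + 2.2²) ≈ 2.9.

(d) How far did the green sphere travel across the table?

3.3

From (7.4, 4.6) to (10.6, 3.8), the green sphere covered √(3.2² + 0.8²) ≈ 3.3 units.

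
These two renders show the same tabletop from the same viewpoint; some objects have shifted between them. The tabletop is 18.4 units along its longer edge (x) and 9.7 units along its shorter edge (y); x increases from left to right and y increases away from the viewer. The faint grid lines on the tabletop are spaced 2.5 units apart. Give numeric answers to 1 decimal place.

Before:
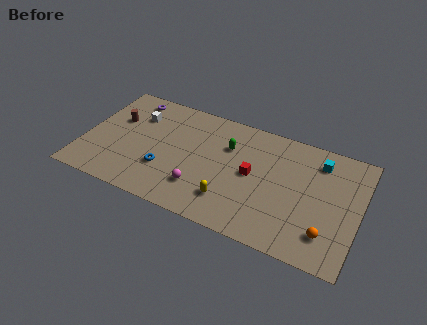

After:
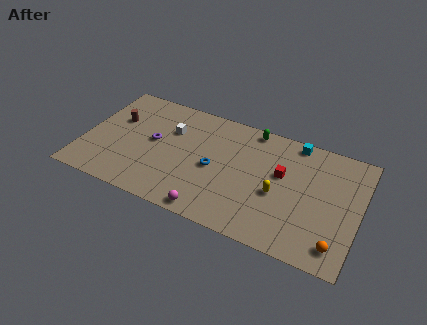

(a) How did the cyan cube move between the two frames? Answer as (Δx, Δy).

(-1.7, 1.0)

The cyan cube was at about (15.5, 7.8) and moved to about (13.8, 8.8).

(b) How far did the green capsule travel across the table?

2.5

The green capsule was near (9.5, 6.7) before and (10.9, 8.8) after, so it travelled √(1.4² + 2.1²) ≈ 2.5 units.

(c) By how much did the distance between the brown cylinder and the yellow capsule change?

+2.3

Before: roughly 9.1 units apart; after: 11.4. That's 2.3 units further apart.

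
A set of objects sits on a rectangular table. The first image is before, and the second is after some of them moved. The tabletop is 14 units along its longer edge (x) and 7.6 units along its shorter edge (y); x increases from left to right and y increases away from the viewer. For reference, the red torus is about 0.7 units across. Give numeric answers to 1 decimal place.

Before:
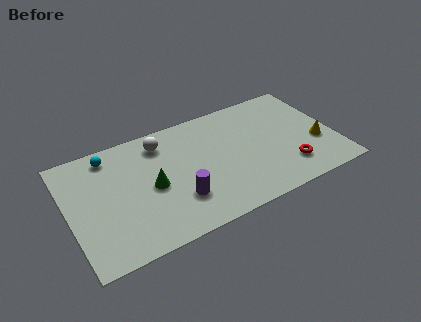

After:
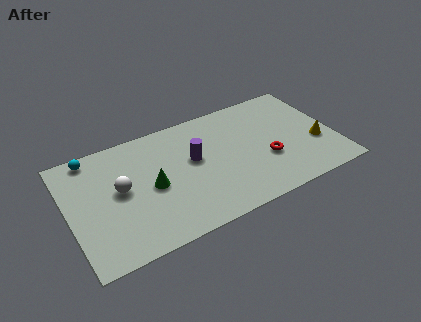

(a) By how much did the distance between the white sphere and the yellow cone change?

+1.8

The distance was about 8.6 in the first image and 10.4 in the second, so they moved 1.8 units further apart.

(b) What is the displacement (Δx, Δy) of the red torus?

(-1.0, 1.0)

The red torus started near (11.3, 1.8) and ended near (10.3, 2.8).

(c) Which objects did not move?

the yellow cone and the green cone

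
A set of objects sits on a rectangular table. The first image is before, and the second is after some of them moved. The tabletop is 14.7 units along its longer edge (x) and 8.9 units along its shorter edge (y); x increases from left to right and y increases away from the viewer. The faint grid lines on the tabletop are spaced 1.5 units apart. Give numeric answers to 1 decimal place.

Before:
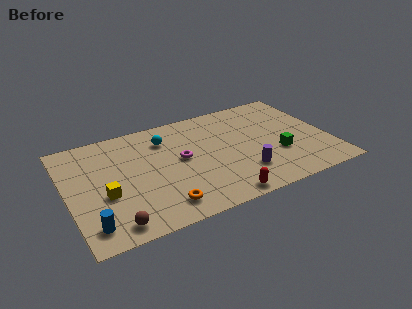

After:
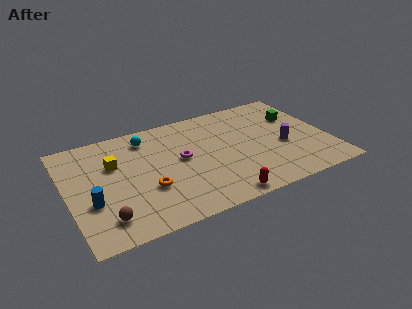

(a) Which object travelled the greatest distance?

the green cube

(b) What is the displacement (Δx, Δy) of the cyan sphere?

(-1.0, 0.5)

From the two frames, the cyan sphere sits at roughly (5.7, 6.8) before and (4.7, 7.3) after.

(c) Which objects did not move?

the magenta torus and the red capsule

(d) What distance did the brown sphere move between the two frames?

0.7

The brown sphere was near (2.2, 1.1) before and (1.8, 1.7) after, so it travelled √(0.4² + 0.6²) ≈ 0.7 units.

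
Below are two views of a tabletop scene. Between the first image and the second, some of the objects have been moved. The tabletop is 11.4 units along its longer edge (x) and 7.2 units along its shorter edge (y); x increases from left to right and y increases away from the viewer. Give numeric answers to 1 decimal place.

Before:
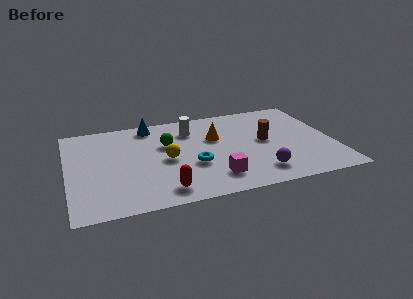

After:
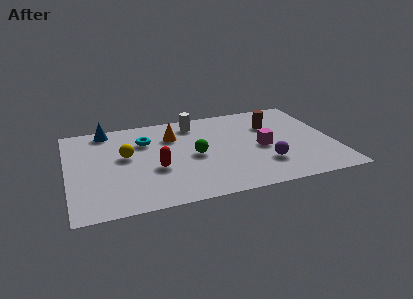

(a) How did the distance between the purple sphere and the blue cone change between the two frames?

+1.3

They were about 6.5 units apart before and 7.8 after — 1.3 units further apart.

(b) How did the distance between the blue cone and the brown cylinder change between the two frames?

+1.8

The distance was about 5.4 in the first image and 7.2 in the second, so they moved 1.8 units further apart.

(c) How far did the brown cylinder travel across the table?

1.3

From (8.5, 3.8) to (8.9, 5.0), the brown cylinder covered √(0.4² + 1.2²) ≈ 1.3 units.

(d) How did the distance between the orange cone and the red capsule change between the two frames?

-1.7

Before: roughly 4.3 units apart; after: 2.6. That's 1.7 units closer together.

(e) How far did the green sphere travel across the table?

1.6

The green sphere was near (4.3, 4.6) before and (5.4, 3.4) after, so it travelled √(1.1² + 1.2²) ≈ 1.6 units.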